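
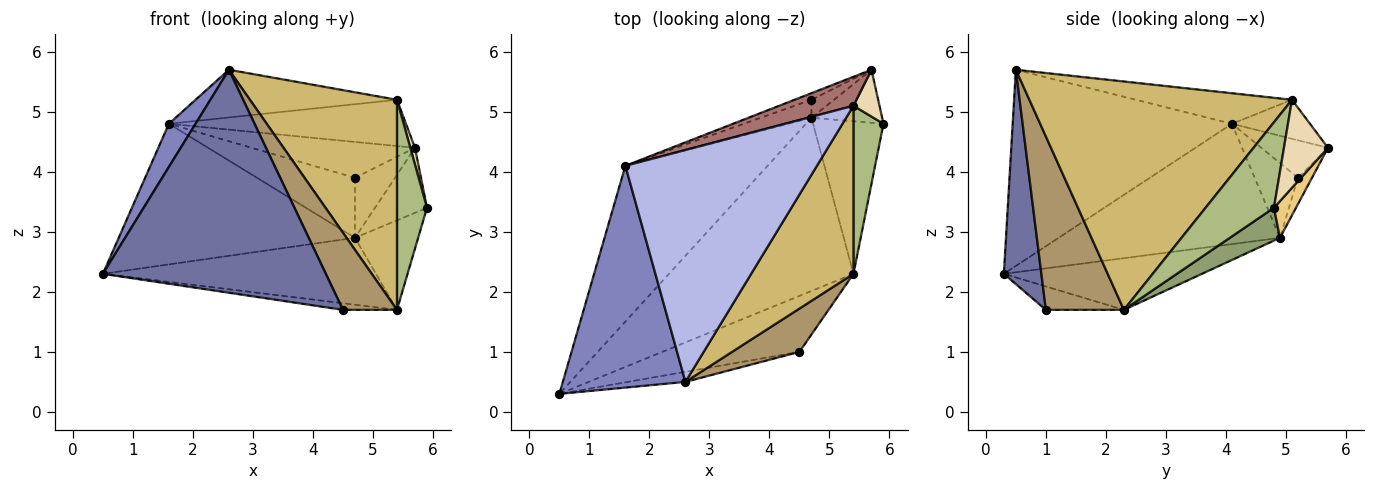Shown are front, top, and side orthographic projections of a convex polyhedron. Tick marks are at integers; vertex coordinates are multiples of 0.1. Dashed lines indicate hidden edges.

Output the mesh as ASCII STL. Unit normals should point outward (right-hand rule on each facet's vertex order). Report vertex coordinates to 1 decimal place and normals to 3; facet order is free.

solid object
 facet normal 0.166 -0.985 -0.044
  outer loop
   vertex 2.6 0.5 5.7
   vertex 0.5 0.3 2.3
   vertex 4.5 1.0 1.7
  endloop
 endfacet
 facet normal -0.844 -0.103 0.527
  outer loop
   vertex 1.6 4.1 4.8
   vertex 0.5 0.3 2.3
   vertex 2.6 0.5 5.7
  endloop
 endfacet
 facet normal -0.532 0.568 -0.629
  outer loop
   vertex 4.7 4.9 2.9
   vertex 0.5 0.3 2.3
   vertex 1.6 4.1 4.8
  endloop
 endfacet
 facet normal -0.154 0.199 0.968
  outer loop
   vertex 5.4 5.1 5.2
   vertex 1.6 4.1 4.8
   vertex 2.6 0.5 5.7
  endloop
 endfacet
 facet normal 0.373 0.470 -0.800
  outer loop
   vertex 5.4 2.3 1.7
   vertex 4.7 4.9 2.9
   vertex 5.9 4.8 3.4
  endloop
 endfacet
 facet normal 0.872 -0.382 0.306
  outer loop
   vertex 5.4 2.3 1.7
   vertex 5.9 4.8 3.4
   vertex 5.4 5.1 5.2
  endloop
 endfacet
 facet normal -0.167 0.116 -0.979
  outer loop
   vertex 5.4 2.3 1.7
   vertex 4.5 1.0 1.7
   vertex 0.5 0.3 2.3
  endloop
 endfacet
 facet normal -0.253 0.349 -0.903
  outer loop
   vertex 5.4 2.3 1.7
   vertex 0.5 0.3 2.3
   vertex 4.7 4.9 2.9
  endloop
 endfacet
 facet normal 0.783 -0.542 0.304
  outer loop
   vertex 5.4 2.3 1.7
   vertex 2.6 0.5 5.7
   vertex 4.5 1.0 1.7
  endloop
 endfacet
 facet normal 0.813 -0.455 0.364
  outer loop
   vertex 5.4 2.3 1.7
   vertex 5.4 5.1 5.2
   vertex 2.6 0.5 5.7
  endloop
 endfacet
 facet normal 0.312 0.736 -0.600
  outer loop
   vertex 5.7 5.7 4.4
   vertex 5.9 4.8 3.4
   vertex 4.7 4.9 2.9
  endloop
 endfacet
 facet normal 0.954 -0.101 0.282
  outer loop
   vertex 5.7 5.7 4.4
   vertex 5.4 5.1 5.2
   vertex 5.9 4.8 3.4
  endloop
 endfacet
 facet normal -0.269 0.816 0.511
  outer loop
   vertex 5.7 5.7 4.4
   vertex 1.6 4.1 4.8
   vertex 5.4 5.1 5.2
  endloop
 endfacet
 facet normal -0.390 0.882 -0.265
  outer loop
   vertex 4.7 5.2 3.9
   vertex 4.7 4.9 2.9
   vertex 1.6 4.1 4.8
  endloop
 endfacet
 facet normal -0.373 0.913 -0.168
  outer loop
   vertex 4.7 5.2 3.9
   vertex 1.6 4.1 4.8
   vertex 5.7 5.7 4.4
  endloop
 endfacet
 facet normal -0.318 0.908 -0.272
  outer loop
   vertex 4.7 5.2 3.9
   vertex 5.7 5.7 4.4
   vertex 4.7 4.9 2.9
  endloop
 endfacet
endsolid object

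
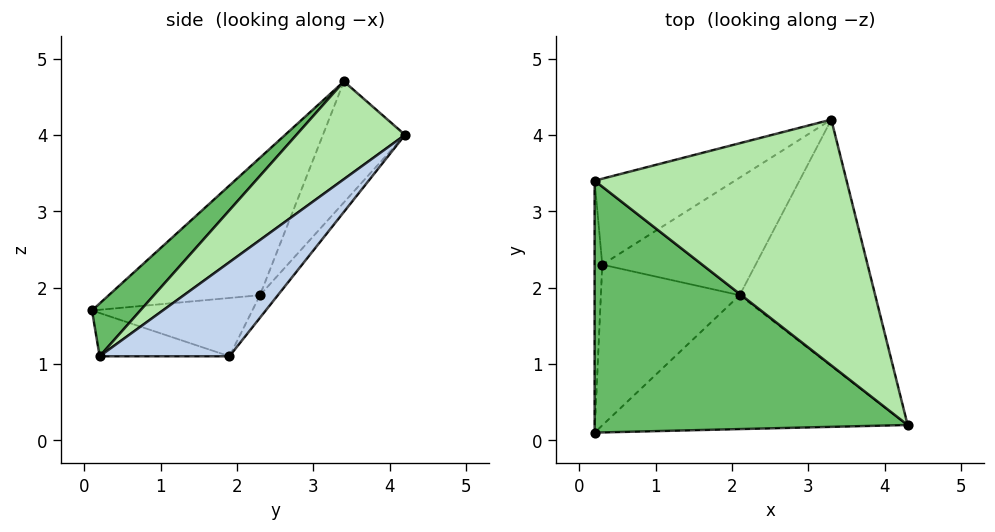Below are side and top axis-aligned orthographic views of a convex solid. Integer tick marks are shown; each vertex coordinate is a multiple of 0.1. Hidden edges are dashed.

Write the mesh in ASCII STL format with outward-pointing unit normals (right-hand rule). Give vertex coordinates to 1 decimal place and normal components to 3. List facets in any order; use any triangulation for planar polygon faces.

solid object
 facet normal -0.138 -0.179 -0.974
  outer loop
   vertex 2.1 1.9 1.1
   vertex 4.3 0.2 1.1
   vertex 0.2 0.1 1.7
  endloop
 endfacet
 facet normal 0.459 0.594 -0.661
  outer loop
   vertex 2.1 1.9 1.1
   vertex 3.3 4.2 4.0
   vertex 4.3 0.2 1.1
  endloop
 endfacet
 facet normal -0.385 0.101 -0.917
  outer loop
   vertex 0.3 2.3 1.9
   vertex 2.1 1.9 1.1
   vertex 0.2 0.1 1.7
  endloop
 endfacet
 facet normal -0.088 0.798 -0.596
  outer loop
   vertex 0.3 2.3 1.9
   vertex 3.3 4.2 4.0
   vertex 2.1 1.9 1.1
  endloop
 endfacet
 facet normal 0.124 -0.668 0.734
  outer loop
   vertex 0.2 3.4 4.7
   vertex 0.2 0.1 1.7
   vertex 4.3 0.2 1.1
  endloop
 endfacet
 facet normal 0.312 -0.505 0.805
  outer loop
   vertex 0.2 3.4 4.7
   vertex 4.3 0.2 1.1
   vertex 3.3 4.2 4.0
  endloop
 endfacet
 facet normal -0.997 0.050 -0.055
  outer loop
   vertex 0.2 3.4 4.7
   vertex 0.3 2.3 1.9
   vertex 0.2 0.1 1.7
  endloop
 endfacet
 facet normal -0.308 0.882 -0.357
  outer loop
   vertex 0.2 3.4 4.7
   vertex 3.3 4.2 4.0
   vertex 0.3 2.3 1.9
  endloop
 endfacet
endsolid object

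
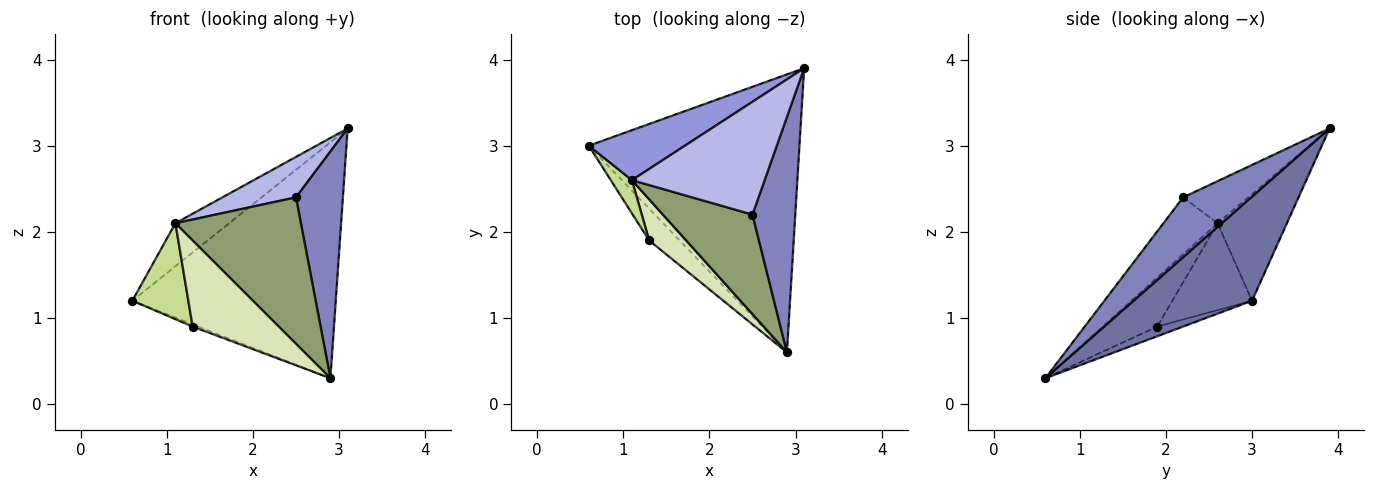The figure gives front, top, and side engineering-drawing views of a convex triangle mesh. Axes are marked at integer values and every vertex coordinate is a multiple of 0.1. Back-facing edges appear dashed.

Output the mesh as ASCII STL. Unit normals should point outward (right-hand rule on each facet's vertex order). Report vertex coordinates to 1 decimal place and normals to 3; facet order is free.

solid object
 facet normal 0.353 0.606 -0.713
  outer loop
   vertex 2.9 0.6 0.3
   vertex 0.6 3.0 1.2
   vertex 3.1 3.9 3.2
  endloop
 endfacet
 facet normal 0.709 -0.489 0.508
  outer loop
   vertex 2.5 2.2 2.4
   vertex 2.9 0.6 0.3
   vertex 3.1 3.9 3.2
  endloop
 endfacet
 facet normal -0.644 0.500 0.580
  outer loop
   vertex 1.1 2.6 2.1
   vertex 3.1 3.9 3.2
   vertex 0.6 3.0 1.2
  endloop
 endfacet
 facet normal -0.286 -0.324 0.902
  outer loop
   vertex 1.1 2.6 2.1
   vertex 2.5 2.2 2.4
   vertex 3.1 3.9 3.2
  endloop
 endfacet
 facet normal -0.336 -0.779 0.529
  outer loop
   vertex 1.1 2.6 2.1
   vertex 2.9 0.6 0.3
   vertex 2.5 2.2 2.4
  endloop
 endfacet
 facet normal -0.302 0.067 -0.951
  outer loop
   vertex 1.3 1.9 0.9
   vertex 0.6 3.0 1.2
   vertex 2.9 0.6 0.3
  endloop
 endfacet
 facet normal -0.802 -0.564 0.195
  outer loop
   vertex 1.3 1.9 0.9
   vertex 1.1 2.6 2.1
   vertex 0.6 3.0 1.2
  endloop
 endfacet
 facet normal -0.496 -0.783 0.374
  outer loop
   vertex 1.3 1.9 0.9
   vertex 2.9 0.6 0.3
   vertex 1.1 2.6 2.1
  endloop
 endfacet
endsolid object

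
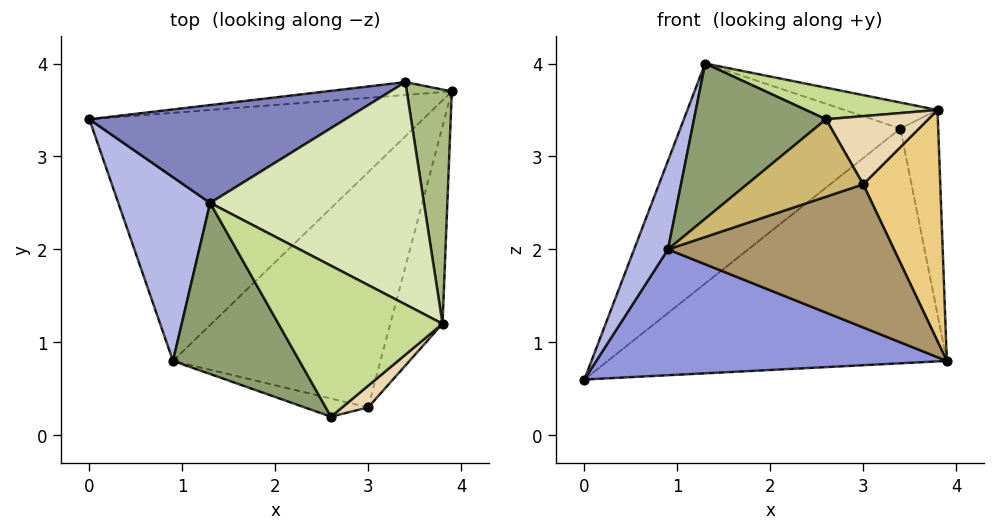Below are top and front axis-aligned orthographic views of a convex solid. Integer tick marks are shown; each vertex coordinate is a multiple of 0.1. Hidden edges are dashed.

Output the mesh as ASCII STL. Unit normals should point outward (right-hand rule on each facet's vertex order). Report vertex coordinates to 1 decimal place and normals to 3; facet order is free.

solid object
 facet normal -0.074 0.996 -0.055
  outer loop
   vertex 3.4 3.8 3.3
   vertex 3.9 3.7 0.8
   vertex 0.0 3.4 0.6
  endloop
 endfacet
 facet normal -0.395 0.839 0.373
  outer loop
   vertex 1.3 2.5 4.0
   vertex 3.4 3.8 3.3
   vertex 0.0 3.4 0.6
  endloop
 endfacet
 facet normal 0.080 -0.451 -0.889
  outer loop
   vertex 0.9 0.8 2.0
   vertex 0.0 3.4 0.6
   vertex 3.9 3.7 0.8
  endloop
 endfacet
 facet normal -0.936 -0.153 0.317
  outer loop
   vertex 0.9 0.8 2.0
   vertex 1.3 2.5 4.0
   vertex 0.0 3.4 0.6
  endloop
 endfacet
 facet normal -0.646 -0.513 0.565
  outer loop
   vertex 0.9 0.8 2.0
   vertex 2.6 0.2 3.4
   vertex 1.3 2.5 4.0
  endloop
 endfacet
 facet normal 0.969 0.163 0.187
  outer loop
   vertex 3.8 1.2 3.5
   vertex 3.9 3.7 0.8
   vertex 3.4 3.8 3.3
  endloop
 endfacet
 facet normal 0.089 -0.204 0.975
  outer loop
   vertex 3.8 1.2 3.5
   vertex 1.3 2.5 4.0
   vertex 2.6 0.2 3.4
  endloop
 endfacet
 facet normal 0.251 0.113 0.961
  outer loop
   vertex 3.8 1.2 3.5
   vertex 3.4 3.8 3.3
   vertex 1.3 2.5 4.0
  endloop
 endfacet
 facet normal 0.159 -0.513 -0.843
  outer loop
   vertex 3.0 0.3 2.7
   vertex 0.9 0.8 2.0
   vertex 3.9 3.7 0.8
  endloop
 endfacet
 facet normal -0.154 -0.962 -0.225
  outer loop
   vertex 3.0 0.3 2.7
   vertex 2.6 0.2 3.4
   vertex 0.9 0.8 2.0
  endloop
 endfacet
 facet normal 0.833 -0.421 -0.359
  outer loop
   vertex 3.0 0.3 2.7
   vertex 3.9 3.7 0.8
   vertex 3.8 1.2 3.5
  endloop
 endfacet
 facet normal 0.610 -0.755 0.240
  outer loop
   vertex 3.0 0.3 2.7
   vertex 3.8 1.2 3.5
   vertex 2.6 0.2 3.4
  endloop
 endfacet
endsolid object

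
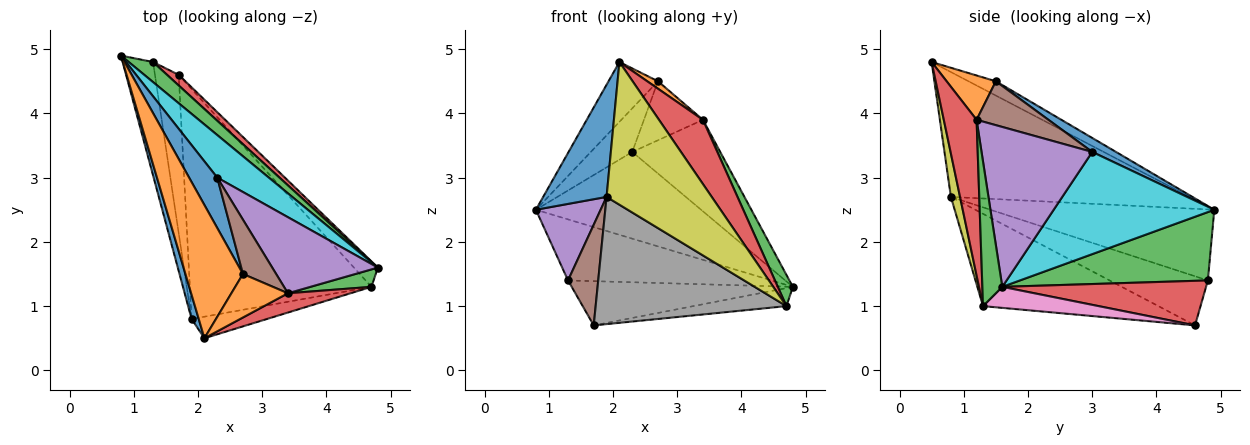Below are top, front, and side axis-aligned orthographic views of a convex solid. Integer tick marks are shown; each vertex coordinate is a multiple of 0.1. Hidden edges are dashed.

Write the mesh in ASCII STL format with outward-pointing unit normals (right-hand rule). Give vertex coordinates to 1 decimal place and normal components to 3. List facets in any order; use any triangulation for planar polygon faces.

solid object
 facet normal -0.965 -0.256 0.055
  outer loop
   vertex 1.9 0.8 2.7
   vertex 2.1 0.5 4.8
   vertex 0.8 4.9 2.5
  endloop
 endfacet
 facet normal -0.221 0.400 0.890
  outer loop
   vertex 2.7 1.5 4.5
   vertex 0.8 4.9 2.5
   vertex 2.1 0.5 4.8
  endloop
 endfacet
 facet normal 0.660 0.714 0.235
  outer loop
   vertex 1.3 4.8 1.4
   vertex 0.8 4.9 2.5
   vertex 4.8 1.6 1.3
  endloop
 endfacet
 facet normal 0.667 0.724 0.174
  outer loop
   vertex 1.3 4.8 1.4
   vertex 4.8 1.6 1.3
   vertex 1.7 4.6 0.7
  endloop
 endfacet
 facet normal -0.888 -0.257 -0.380
  outer loop
   vertex 1.3 4.8 1.4
   vertex 1.9 0.8 2.7
   vertex 0.8 4.9 2.5
  endloop
 endfacet
 facet normal -0.868 -0.267 -0.420
  outer loop
   vertex 1.3 4.8 1.4
   vertex 1.7 4.6 0.7
   vertex 1.9 0.8 2.7
  endloop
 endfacet
 facet normal 0.583 0.469 -0.664
  outer loop
   vertex 4.7 1.3 1.0
   vertex 1.7 4.6 0.7
   vertex 4.8 1.6 1.3
  endloop
 endfacet
 facet normal -0.406 -0.442 -0.800
  outer loop
   vertex 4.7 1.3 1.0
   vertex 1.9 0.8 2.7
   vertex 1.7 4.6 0.7
  endloop
 endfacet
 facet normal 0.086 -0.985 -0.149
  outer loop
   vertex 4.7 1.3 1.0
   vertex 2.1 0.5 4.8
   vertex 1.9 0.8 2.7
  endloop
 endfacet
 facet normal 0.658 0.676 0.332
  outer loop
   vertex 2.3 3.0 3.4
   vertex 4.8 1.6 1.3
   vertex 0.8 4.9 2.5
  endloop
 endfacet
 facet normal 0.352 0.613 0.708
  outer loop
   vertex 2.3 3.0 3.4
   vertex 0.8 4.9 2.5
   vertex 2.7 1.5 4.5
  endloop
 endfacet
 facet normal 0.612 -0.133 0.780
  outer loop
   vertex 3.4 1.2 3.9
   vertex 2.7 1.5 4.5
   vertex 2.1 0.5 4.8
  endloop
 endfacet
 facet normal 0.756 -0.571 0.319
  outer loop
   vertex 3.4 1.2 3.9
   vertex 4.7 1.3 1.0
   vertex 4.8 1.6 1.3
  endloop
 endfacet
 facet normal 0.581 -0.779 0.234
  outer loop
   vertex 3.4 1.2 3.9
   vertex 2.1 0.5 4.8
   vertex 4.7 1.3 1.0
  endloop
 endfacet
 facet normal 0.695 0.553 0.459
  outer loop
   vertex 3.4 1.2 3.9
   vertex 4.8 1.6 1.3
   vertex 2.3 3.0 3.4
  endloop
 endfacet
 facet normal 0.667 0.548 0.505
  outer loop
   vertex 3.4 1.2 3.9
   vertex 2.3 3.0 3.4
   vertex 2.7 1.5 4.5
  endloop
 endfacet
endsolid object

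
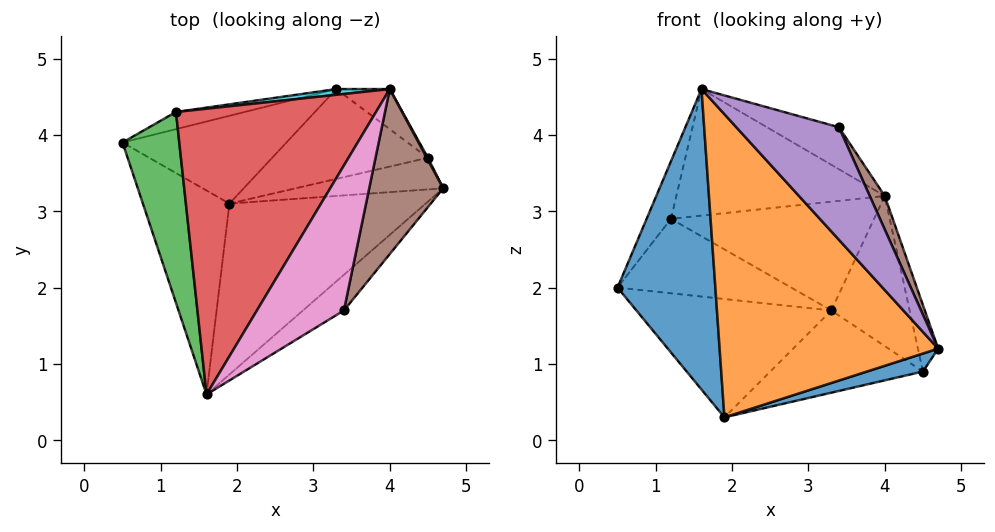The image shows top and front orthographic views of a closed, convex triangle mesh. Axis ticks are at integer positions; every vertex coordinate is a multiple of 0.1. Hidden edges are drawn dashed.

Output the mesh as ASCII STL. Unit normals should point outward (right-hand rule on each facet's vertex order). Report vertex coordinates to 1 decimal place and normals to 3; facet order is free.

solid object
 facet normal -0.756 -0.542 -0.368
  outer loop
   vertex 1.9 3.1 0.3
   vertex 1.6 0.6 4.6
   vertex 0.5 3.9 2.0
  endloop
 endfacet
 facet normal 0.215 -0.851 -0.480
  outer loop
   vertex 1.9 3.1 0.3
   vertex 4.7 3.3 1.2
   vertex 1.6 0.6 4.6
  endloop
 endfacet
 facet normal -0.813 0.168 0.558
  outer loop
   vertex 1.2 4.3 2.9
   vertex 0.5 3.9 2.0
   vertex 1.6 0.6 4.6
  endloop
 endfacet
 facet normal -0.140 0.401 0.905
  outer loop
   vertex 1.2 4.3 2.9
   vertex 1.6 0.6 4.6
   vertex 4.0 4.6 3.2
  endloop
 endfacet
 facet normal 0.446 -0.853 -0.271
  outer loop
   vertex 3.4 1.7 4.1
   vertex 1.6 0.6 4.6
   vertex 4.7 3.3 1.2
  endloop
 endfacet
 facet normal 0.925 -0.076 0.373
  outer loop
   vertex 3.4 1.7 4.1
   vertex 4.7 3.3 1.2
   vertex 4.0 4.6 3.2
  endloop
 endfacet
 facet normal 0.096 0.277 0.956
  outer loop
   vertex 3.4 1.7 4.1
   vertex 4.0 4.6 3.2
   vertex 1.6 0.6 4.6
  endloop
 endfacet
 facet normal -0.256 0.776 -0.576
  outer loop
   vertex 3.3 4.6 1.7
   vertex 1.9 3.1 0.3
   vertex 0.5 3.9 2.0
  endloop
 endfacet
 facet normal -0.259 0.941 -0.217
  outer loop
   vertex 3.3 4.6 1.7
   vertex 0.5 3.9 2.0
   vertex 1.2 4.3 2.9
  endloop
 endfacet
 facet normal -0.112 0.992 0.052
  outer loop
   vertex 3.3 4.6 1.7
   vertex 1.2 4.3 2.9
   vertex 4.0 4.6 3.2
  endloop
 endfacet
 facet normal 0.300 -0.472 -0.829
  outer loop
   vertex 4.5 3.7 0.9
   vertex 4.7 3.3 1.2
   vertex 1.9 3.1 0.3
  endloop
 endfacet
 facet normal 0.014 0.675 -0.738
  outer loop
   vertex 4.5 3.7 0.9
   vertex 1.9 3.1 0.3
   vertex 3.3 4.6 1.7
  endloop
 endfacet
 facet normal 0.890 0.456 0.015
  outer loop
   vertex 4.5 3.7 0.9
   vertex 4.0 4.6 3.2
   vertex 4.7 3.3 1.2
  endloop
 endfacet
 facet normal 0.484 0.846 -0.226
  outer loop
   vertex 4.5 3.7 0.9
   vertex 3.3 4.6 1.7
   vertex 4.0 4.6 3.2
  endloop
 endfacet
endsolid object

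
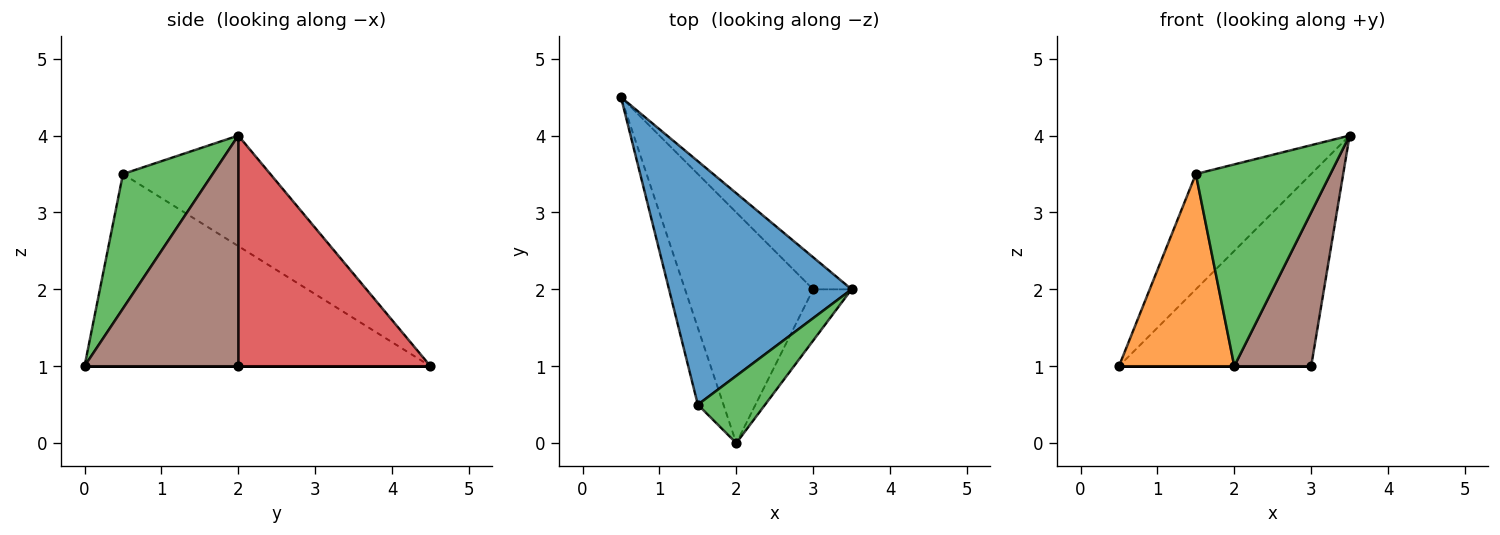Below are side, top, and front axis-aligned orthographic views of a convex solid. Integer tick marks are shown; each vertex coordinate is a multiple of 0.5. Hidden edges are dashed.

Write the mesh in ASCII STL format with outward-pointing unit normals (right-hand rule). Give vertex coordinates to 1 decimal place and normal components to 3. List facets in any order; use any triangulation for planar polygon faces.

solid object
 facet normal -0.480 0.376 0.793
  outer loop
   vertex 1.5 0.5 3.5
   vertex 3.5 2.0 4.0
   vertex 0.5 4.5 1.0
  endloop
 endfacet
 facet normal -0.941 -0.314 -0.125
  outer loop
   vertex 1.5 0.5 3.5
   vertex 0.5 4.5 1.0
   vertex 2.0 0.0 1.0
  endloop
 endfacet
 facet normal 0.535 -0.802 0.267
  outer loop
   vertex 1.5 0.5 3.5
   vertex 2.0 0.0 1.0
   vertex 3.5 2.0 4.0
  endloop
 endfacet
 facet normal 0.702 0.702 -0.117
  outer loop
   vertex 3.0 2.0 1.0
   vertex 0.5 4.5 1.0
   vertex 3.5 2.0 4.0
  endloop
 endfacet
 facet normal 0.000 0.000 -1.000
  outer loop
   vertex 3.0 2.0 1.0
   vertex 2.0 0.0 1.0
   vertex 0.5 4.5 1.0
  endloop
 endfacet
 facet normal 0.885 -0.442 -0.147
  outer loop
   vertex 3.0 2.0 1.0
   vertex 3.5 2.0 4.0
   vertex 2.0 0.0 1.0
  endloop
 endfacet
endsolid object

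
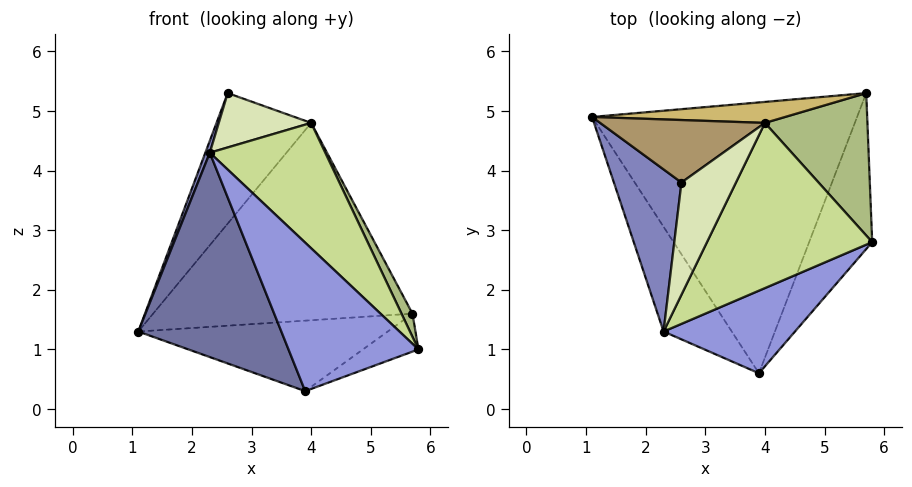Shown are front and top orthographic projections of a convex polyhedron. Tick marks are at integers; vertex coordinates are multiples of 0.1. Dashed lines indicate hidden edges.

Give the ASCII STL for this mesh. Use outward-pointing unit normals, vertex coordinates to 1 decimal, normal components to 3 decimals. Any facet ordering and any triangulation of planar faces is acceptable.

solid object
 facet normal -0.837 -0.487 -0.250
  outer loop
   vertex 2.3 1.3 4.3
   vertex 1.1 4.9 1.3
   vertex 3.9 0.6 0.3
  endloop
 endfacet
 facet normal -0.938 -0.025 0.345
  outer loop
   vertex 2.3 1.3 4.3
   vertex 2.6 3.8 5.3
   vertex 1.1 4.9 1.3
  endloop
 endfacet
 facet normal 0.640 -0.672 0.374
  outer loop
   vertex 2.3 1.3 4.3
   vertex 3.9 0.6 0.3
   vertex 5.8 2.8 1.0
  endloop
 endfacet
 facet normal 0.041 0.252 -0.967
  outer loop
   vertex 5.7 5.3 1.6
   vertex 3.9 0.6 0.3
   vertex 1.1 4.9 1.3
  endloop
 endfacet
 facet normal 0.084 0.236 -0.968
  outer loop
   vertex 5.7 5.3 1.6
   vertex 5.8 2.8 1.0
   vertex 3.9 0.6 0.3
  endloop
 endfacet
 facet normal 0.885 -0.075 0.459
  outer loop
   vertex 4.0 4.8 4.8
   vertex 5.8 2.8 1.0
   vertex 5.7 5.3 1.6
  endloop
 endfacet
 facet normal 0.711 -0.425 0.560
  outer loop
   vertex 4.0 4.8 4.8
   vertex 2.3 1.3 4.3
   vertex 5.8 2.8 1.0
  endloop
 endfacet
 facet normal 0.535 -0.368 0.761
  outer loop
   vertex 4.0 4.8 4.8
   vertex 2.6 3.8 5.3
   vertex 2.3 1.3 4.3
  endloop
 endfacet
 facet normal -0.440 0.810 0.388
  outer loop
   vertex 4.0 4.8 4.8
   vertex 1.1 4.9 1.3
   vertex 2.6 3.8 5.3
  endloop
 endfacet
 facet normal -0.093 0.990 0.105
  outer loop
   vertex 4.0 4.8 4.8
   vertex 5.7 5.3 1.6
   vertex 1.1 4.9 1.3
  endloop
 endfacet
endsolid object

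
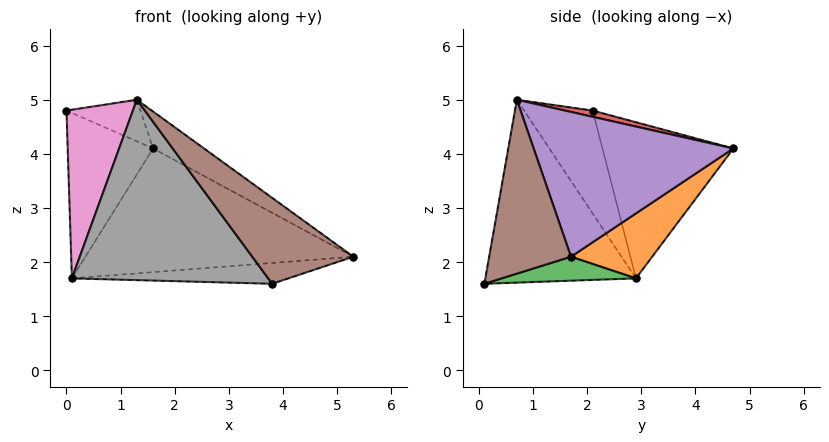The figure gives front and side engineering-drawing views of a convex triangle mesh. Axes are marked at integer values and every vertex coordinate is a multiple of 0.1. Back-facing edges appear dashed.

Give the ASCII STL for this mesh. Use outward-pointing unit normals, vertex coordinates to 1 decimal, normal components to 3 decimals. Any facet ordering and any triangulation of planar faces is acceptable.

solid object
 facet normal -0.832 0.543 0.113
  outer loop
   vertex 0.1 2.9 1.7
   vertex 0.0 2.1 4.8
   vertex 1.6 4.7 4.1
  endloop
 endfacet
 facet normal 0.216 0.712 -0.669
  outer loop
   vertex 0.1 2.9 1.7
   vertex 1.6 4.7 4.1
   vertex 5.3 1.7 2.1
  endloop
 endfacet
 facet normal 0.119 0.192 -0.974
  outer loop
   vertex 0.1 2.9 1.7
   vertex 5.3 1.7 2.1
   vertex 3.8 0.1 1.6
  endloop
 endfacet
 facet normal 0.080 0.213 0.974
  outer loop
   vertex 1.3 0.7 5.0
   vertex 1.6 4.7 4.1
   vertex 0.0 2.1 4.8
  endloop
 endfacet
 facet normal 0.557 0.142 0.818
  outer loop
   vertex 1.3 0.7 5.0
   vertex 5.3 1.7 2.1
   vertex 1.6 4.7 4.1
  endloop
 endfacet
 facet normal 0.540 -0.667 0.514
  outer loop
   vertex 1.3 0.7 5.0
   vertex 3.8 0.1 1.6
   vertex 5.3 1.7 2.1
  endloop
 endfacet
 facet normal -0.704 -0.682 -0.199
  outer loop
   vertex 1.3 0.7 5.0
   vertex 0.0 2.1 4.8
   vertex 0.1 2.9 1.7
  endloop
 endfacet
 facet normal -0.582 -0.758 -0.294
  outer loop
   vertex 1.3 0.7 5.0
   vertex 0.1 2.9 1.7
   vertex 3.8 0.1 1.6
  endloop
 endfacet
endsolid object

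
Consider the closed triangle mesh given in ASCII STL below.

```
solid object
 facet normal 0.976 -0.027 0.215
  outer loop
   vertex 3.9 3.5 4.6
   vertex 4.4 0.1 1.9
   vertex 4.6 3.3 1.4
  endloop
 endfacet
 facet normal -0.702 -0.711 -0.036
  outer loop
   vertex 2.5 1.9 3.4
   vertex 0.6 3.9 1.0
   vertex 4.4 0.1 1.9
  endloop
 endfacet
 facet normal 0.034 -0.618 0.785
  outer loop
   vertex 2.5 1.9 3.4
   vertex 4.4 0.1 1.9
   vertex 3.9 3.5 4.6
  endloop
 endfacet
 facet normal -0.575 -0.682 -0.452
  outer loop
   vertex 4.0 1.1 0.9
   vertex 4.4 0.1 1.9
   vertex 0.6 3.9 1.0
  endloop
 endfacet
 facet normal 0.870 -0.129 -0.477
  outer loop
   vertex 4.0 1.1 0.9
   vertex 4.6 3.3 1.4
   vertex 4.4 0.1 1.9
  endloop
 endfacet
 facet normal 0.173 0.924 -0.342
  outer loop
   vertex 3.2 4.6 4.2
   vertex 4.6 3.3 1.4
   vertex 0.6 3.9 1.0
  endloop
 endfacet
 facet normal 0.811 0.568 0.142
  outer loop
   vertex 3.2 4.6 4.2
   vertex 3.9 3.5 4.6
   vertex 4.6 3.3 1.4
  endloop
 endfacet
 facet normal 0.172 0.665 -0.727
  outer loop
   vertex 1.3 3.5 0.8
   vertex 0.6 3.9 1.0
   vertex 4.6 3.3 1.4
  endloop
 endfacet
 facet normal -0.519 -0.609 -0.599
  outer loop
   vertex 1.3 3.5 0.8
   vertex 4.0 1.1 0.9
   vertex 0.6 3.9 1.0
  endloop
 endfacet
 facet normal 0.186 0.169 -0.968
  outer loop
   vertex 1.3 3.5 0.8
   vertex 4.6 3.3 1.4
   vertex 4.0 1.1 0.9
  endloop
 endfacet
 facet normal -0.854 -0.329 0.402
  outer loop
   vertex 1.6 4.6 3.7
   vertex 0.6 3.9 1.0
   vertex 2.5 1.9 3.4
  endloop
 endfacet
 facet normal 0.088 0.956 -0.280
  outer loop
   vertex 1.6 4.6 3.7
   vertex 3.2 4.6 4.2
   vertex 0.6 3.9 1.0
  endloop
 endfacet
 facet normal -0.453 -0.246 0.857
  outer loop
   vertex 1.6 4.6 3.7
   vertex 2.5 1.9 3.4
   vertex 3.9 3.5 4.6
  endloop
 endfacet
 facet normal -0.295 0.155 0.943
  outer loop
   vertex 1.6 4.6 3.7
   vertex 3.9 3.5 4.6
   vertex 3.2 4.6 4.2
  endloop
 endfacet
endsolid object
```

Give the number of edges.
21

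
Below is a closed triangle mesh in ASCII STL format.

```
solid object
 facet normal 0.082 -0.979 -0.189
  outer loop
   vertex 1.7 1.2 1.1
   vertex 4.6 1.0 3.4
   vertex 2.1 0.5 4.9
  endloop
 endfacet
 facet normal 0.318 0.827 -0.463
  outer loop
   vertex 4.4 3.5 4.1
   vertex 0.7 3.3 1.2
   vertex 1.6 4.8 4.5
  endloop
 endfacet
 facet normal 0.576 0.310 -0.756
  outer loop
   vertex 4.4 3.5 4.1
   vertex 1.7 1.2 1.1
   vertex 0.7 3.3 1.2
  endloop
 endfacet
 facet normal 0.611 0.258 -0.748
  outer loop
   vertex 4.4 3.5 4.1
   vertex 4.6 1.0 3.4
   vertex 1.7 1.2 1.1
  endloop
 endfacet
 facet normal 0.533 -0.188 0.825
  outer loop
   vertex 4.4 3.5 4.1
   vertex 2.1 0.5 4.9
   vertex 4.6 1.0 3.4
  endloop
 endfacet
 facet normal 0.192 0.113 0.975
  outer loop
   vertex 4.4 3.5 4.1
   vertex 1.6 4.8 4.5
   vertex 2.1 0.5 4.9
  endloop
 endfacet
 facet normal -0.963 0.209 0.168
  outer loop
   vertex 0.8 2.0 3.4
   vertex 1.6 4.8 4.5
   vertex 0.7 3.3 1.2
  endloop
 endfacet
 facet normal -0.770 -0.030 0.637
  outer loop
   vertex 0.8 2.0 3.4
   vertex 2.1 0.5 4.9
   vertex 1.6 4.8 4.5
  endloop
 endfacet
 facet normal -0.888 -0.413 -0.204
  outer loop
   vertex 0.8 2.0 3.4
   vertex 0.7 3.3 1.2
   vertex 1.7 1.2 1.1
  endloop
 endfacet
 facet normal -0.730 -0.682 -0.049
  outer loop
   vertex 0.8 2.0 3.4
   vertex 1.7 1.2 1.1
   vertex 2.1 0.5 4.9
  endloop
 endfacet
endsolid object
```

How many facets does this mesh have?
10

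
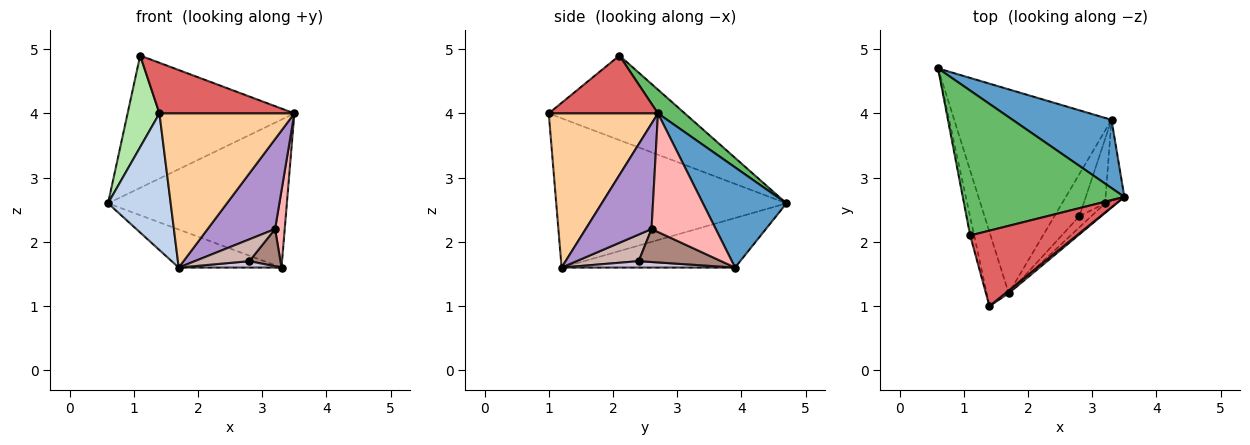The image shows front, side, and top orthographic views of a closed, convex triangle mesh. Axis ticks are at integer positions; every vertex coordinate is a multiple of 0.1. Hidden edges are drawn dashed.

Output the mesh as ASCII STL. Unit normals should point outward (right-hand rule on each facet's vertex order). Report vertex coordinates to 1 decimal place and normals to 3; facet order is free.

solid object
 facet normal 0.390 0.836 0.385
  outer loop
   vertex 3.3 3.9 1.6
   vertex 0.6 4.7 2.6
   vertex 3.5 2.7 4.0
  endloop
 endfacet
 facet normal -0.955 -0.260 -0.141
  outer loop
   vertex 1.7 1.2 1.6
   vertex 1.4 1.0 4.0
   vertex 0.6 4.7 2.6
  endloop
 endfacet
 facet normal -0.296 0.175 -0.939
  outer loop
   vertex 1.7 1.2 1.6
   vertex 0.6 4.7 2.6
   vertex 3.3 3.9 1.6
  endloop
 endfacet
 facet normal 0.629 -0.777 0.014
  outer loop
   vertex 1.7 1.2 1.6
   vertex 3.5 2.7 4.0
   vertex 1.4 1.0 4.0
  endloop
 endfacet
 facet normal 0.108 0.670 0.734
  outer loop
   vertex 1.1 2.1 4.9
   vertex 3.5 2.7 4.0
   vertex 0.6 4.7 2.6
  endloop
 endfacet
 facet normal -0.973 -0.228 -0.046
  outer loop
   vertex 1.1 2.1 4.9
   vertex 0.6 4.7 2.6
   vertex 1.4 1.0 4.0
  endloop
 endfacet
 facet normal 0.411 -0.508 0.757
  outer loop
   vertex 1.1 2.1 4.9
   vertex 1.4 1.0 4.0
   vertex 3.5 2.7 4.0
  endloop
 endfacet
 facet normal 0.977 -0.147 -0.155
  outer loop
   vertex 3.2 2.6 2.2
   vertex 3.3 3.9 1.6
   vertex 3.5 2.7 4.0
  endloop
 endfacet
 facet normal 0.696 -0.713 -0.076
  outer loop
   vertex 3.2 2.6 2.2
   vertex 3.5 2.7 4.0
   vertex 1.7 1.2 1.6
  endloop
 endfacet
 facet normal 0.246 -0.146 -0.958
  outer loop
   vertex 2.8 2.4 1.7
   vertex 1.7 1.2 1.6
   vertex 3.3 3.9 1.6
  endloop
 endfacet
 facet normal 0.800 -0.301 -0.519
  outer loop
   vertex 2.8 2.4 1.7
   vertex 3.3 3.9 1.6
   vertex 3.2 2.6 2.2
  endloop
 endfacet
 facet normal 0.712 -0.626 -0.319
  outer loop
   vertex 2.8 2.4 1.7
   vertex 3.2 2.6 2.2
   vertex 1.7 1.2 1.6
  endloop
 endfacet
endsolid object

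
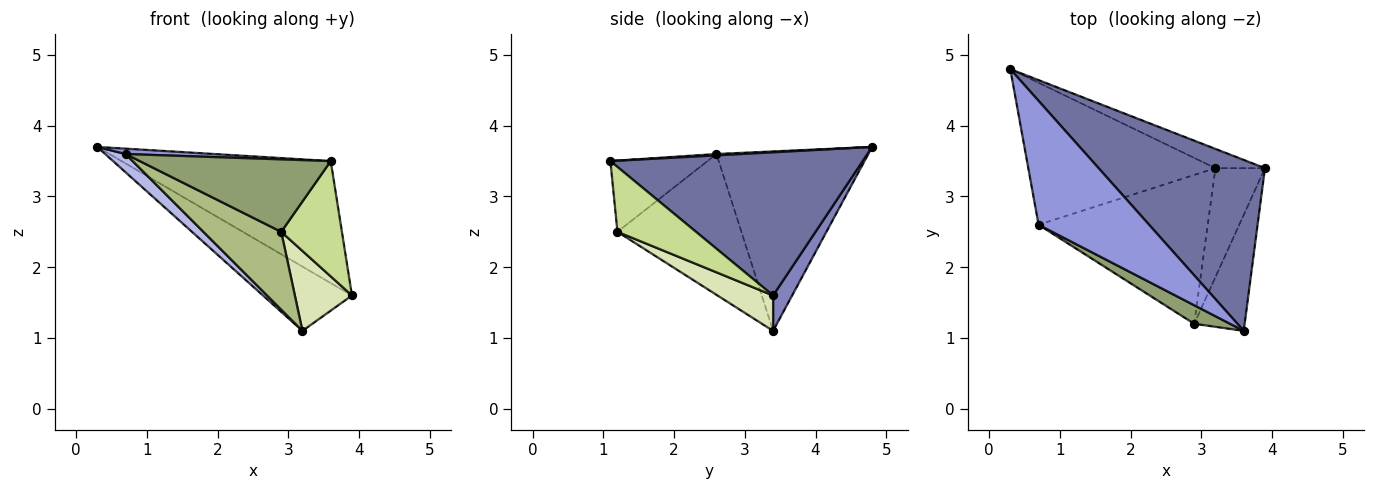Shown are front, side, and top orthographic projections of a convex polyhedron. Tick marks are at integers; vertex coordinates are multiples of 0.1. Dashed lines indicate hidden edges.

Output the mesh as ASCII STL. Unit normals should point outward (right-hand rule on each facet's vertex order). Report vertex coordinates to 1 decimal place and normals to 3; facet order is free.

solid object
 facet normal 0.574 0.476 0.667
  outer loop
   vertex 3.6 1.1 3.5
   vertex 3.9 3.4 1.6
   vertex 0.3 4.8 3.7
  endloop
 endfacet
 facet normal 0.201 0.938 -0.281
  outer loop
   vertex 3.2 3.4 1.1
   vertex 0.3 4.8 3.7
   vertex 3.9 3.4 1.6
  endloop
 endfacet
 facet normal 0.012 -0.043 0.999
  outer loop
   vertex 0.7 2.6 3.6
   vertex 3.6 1.1 3.5
   vertex 0.3 4.8 3.7
  endloop
 endfacet
 facet normal -0.689 -0.093 -0.719
  outer loop
   vertex 0.7 2.6 3.6
   vertex 0.3 4.8 3.7
   vertex 3.2 3.4 1.1
  endloop
 endfacet
 facet normal -0.442 -0.869 0.222
  outer loop
   vertex 2.9 1.2 2.5
   vertex 3.6 1.1 3.5
   vertex 0.7 2.6 3.6
  endloop
 endfacet
 facet normal -0.594 -0.373 -0.713
  outer loop
   vertex 2.9 1.2 2.5
   vertex 0.7 2.6 3.6
   vertex 3.2 3.4 1.1
  endloop
 endfacet
 facet normal 0.674 -0.521 -0.524
  outer loop
   vertex 2.9 1.2 2.5
   vertex 3.9 3.4 1.6
   vertex 3.6 1.1 3.5
  endloop
 endfacet
 facet normal 0.499 -0.513 -0.699
  outer loop
   vertex 2.9 1.2 2.5
   vertex 3.2 3.4 1.1
   vertex 3.9 3.4 1.6
  endloop
 endfacet
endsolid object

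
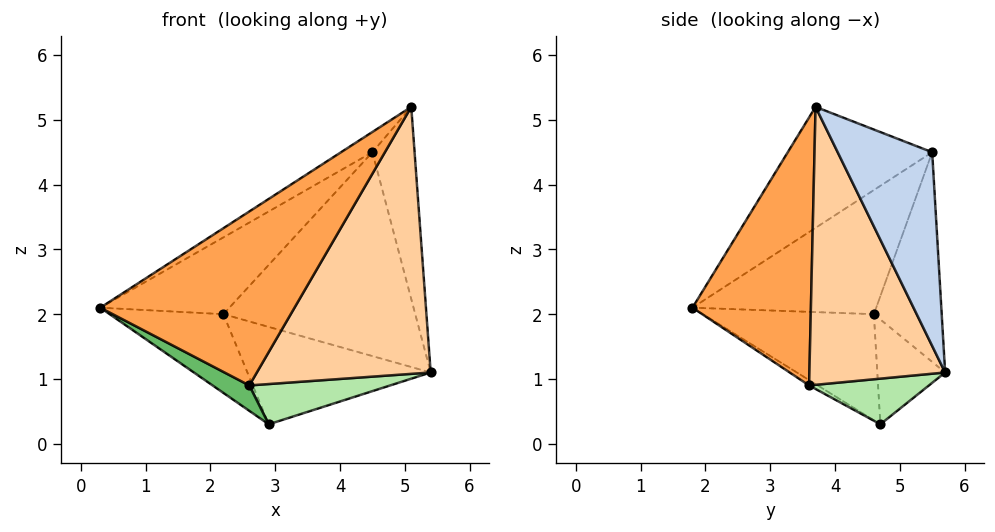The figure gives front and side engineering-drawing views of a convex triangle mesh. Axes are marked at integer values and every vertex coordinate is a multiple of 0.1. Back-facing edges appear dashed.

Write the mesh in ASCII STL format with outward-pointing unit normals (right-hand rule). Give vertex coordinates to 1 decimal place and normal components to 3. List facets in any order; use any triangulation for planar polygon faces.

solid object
 facet normal -0.573 0.124 0.810
  outer loop
   vertex 4.5 5.5 4.5
   vertex 0.3 1.8 2.1
   vertex 5.1 3.7 5.2
  endloop
 endfacet
 facet normal 0.883 0.394 0.257
  outer loop
   vertex 4.5 5.5 4.5
   vertex 5.1 3.7 5.2
   vertex 5.4 5.7 1.1
  endloop
 endfacet
 facet normal 0.501 -0.822 -0.272
  outer loop
   vertex 2.6 3.6 0.9
   vertex 5.1 3.7 5.2
   vertex 0.3 1.8 2.1
  endloop
 endfacet
 facet normal 0.583 -0.746 -0.321
  outer loop
   vertex 2.6 3.6 0.9
   vertex 5.4 5.7 1.1
   vertex 5.1 3.7 5.2
  endloop
 endfacet
 facet normal -0.107 -0.454 -0.885
  outer loop
   vertex 2.6 3.6 0.9
   vertex 0.3 1.8 2.1
   vertex 2.9 4.7 0.3
  endloop
 endfacet
 facet normal 0.442 -0.519 -0.731
  outer loop
   vertex 2.6 3.6 0.9
   vertex 2.9 4.7 0.3
   vertex 5.4 5.7 1.1
  endloop
 endfacet
 facet normal -0.795 0.529 -0.296
  outer loop
   vertex 2.2 4.6 2.0
   vertex 2.9 4.7 0.3
   vertex 0.3 1.8 2.1
  endloop
 endfacet
 facet normal -0.718 0.504 0.479
  outer loop
   vertex 2.2 4.6 2.0
   vertex 0.3 1.8 2.1
   vertex 4.5 5.5 4.5
  endloop
 endfacet
 facet normal -0.346 0.934 -0.087
  outer loop
   vertex 2.2 4.6 2.0
   vertex 5.4 5.7 1.1
   vertex 2.9 4.7 0.3
  endloop
 endfacet
 facet normal -0.333 0.942 -0.033
  outer loop
   vertex 2.2 4.6 2.0
   vertex 4.5 5.5 4.5
   vertex 5.4 5.7 1.1
  endloop
 endfacet
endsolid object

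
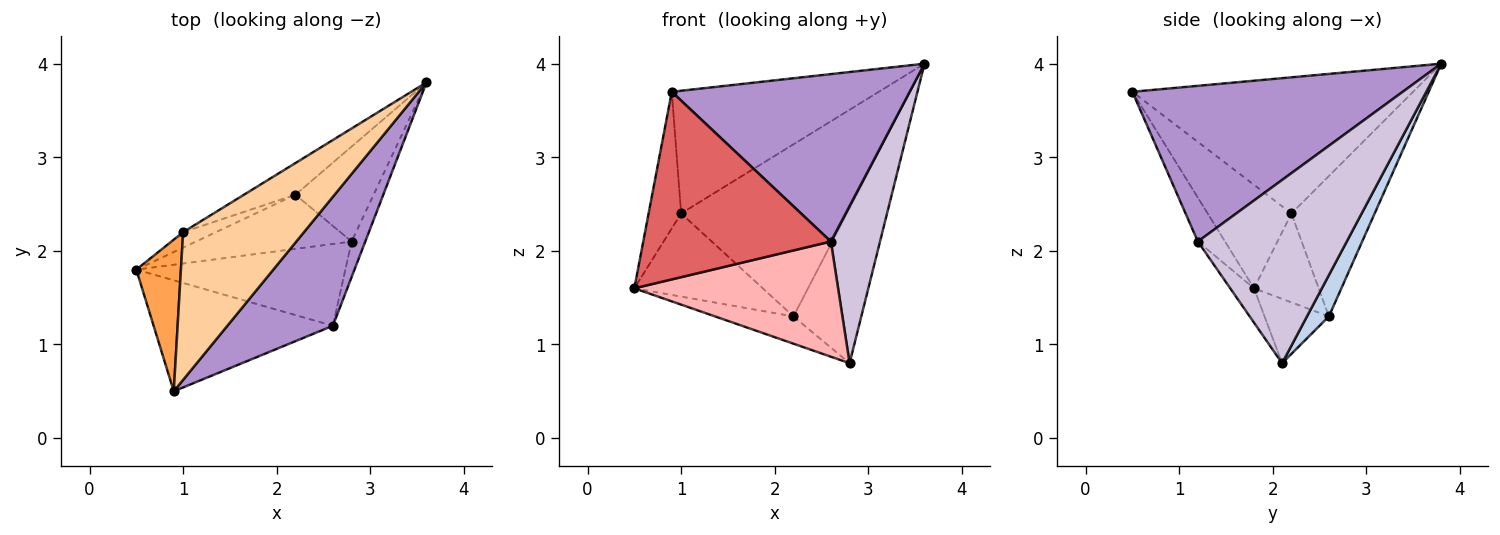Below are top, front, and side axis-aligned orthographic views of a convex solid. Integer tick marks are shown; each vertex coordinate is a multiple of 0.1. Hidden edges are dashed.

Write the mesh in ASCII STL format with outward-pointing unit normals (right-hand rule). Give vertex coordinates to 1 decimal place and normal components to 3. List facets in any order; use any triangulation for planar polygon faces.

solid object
 facet normal -0.346 0.422 -0.838
  outer loop
   vertex 2.2 2.6 1.3
   vertex 2.8 2.1 0.8
   vertex 0.5 1.8 1.6
  endloop
 endfacet
 facet normal 0.266 0.822 -0.503
  outer loop
   vertex 2.2 2.6 1.3
   vertex 3.6 3.8 4.0
   vertex 2.8 2.1 0.8
  endloop
 endfacet
 facet normal -0.865 0.336 0.373
  outer loop
   vertex 1.0 2.2 2.4
   vertex 0.5 1.8 1.6
   vertex 0.9 0.5 3.7
  endloop
 endfacet
 facet normal -0.655 0.483 0.581
  outer loop
   vertex 1.0 2.2 2.4
   vertex 0.9 0.5 3.7
   vertex 3.6 3.8 4.0
  endloop
 endfacet
 facet normal -0.444 0.881 -0.163
  outer loop
   vertex 1.0 2.2 2.4
   vertex 2.2 2.6 1.3
   vertex 0.5 1.8 1.6
  endloop
 endfacet
 facet normal -0.443 0.882 -0.162
  outer loop
   vertex 1.0 2.2 2.4
   vertex 3.6 3.8 4.0
   vertex 2.2 2.6 1.3
  endloop
 endfacet
 facet normal -0.124 -0.854 -0.505
  outer loop
   vertex 2.6 1.2 2.1
   vertex 0.9 0.5 3.7
   vertex 0.5 1.8 1.6
  endloop
 endfacet
 facet normal -0.095 -0.812 -0.576
  outer loop
   vertex 2.6 1.2 2.1
   vertex 0.5 1.8 1.6
   vertex 2.8 2.1 0.8
  endloop
 endfacet
 facet normal 0.669 -0.589 0.453
  outer loop
   vertex 2.6 1.2 2.1
   vertex 3.6 3.8 4.0
   vertex 0.9 0.5 3.7
  endloop
 endfacet
 facet normal 0.947 -0.313 -0.071
  outer loop
   vertex 2.6 1.2 2.1
   vertex 2.8 2.1 0.8
   vertex 3.6 3.8 4.0
  endloop
 endfacet
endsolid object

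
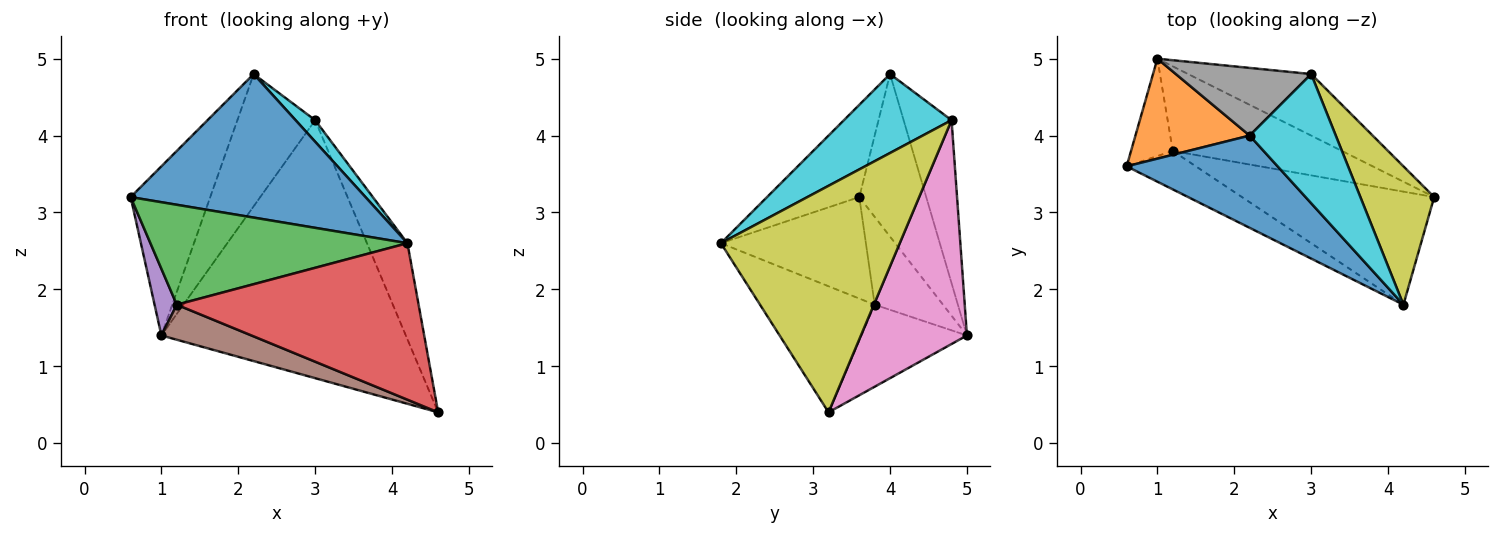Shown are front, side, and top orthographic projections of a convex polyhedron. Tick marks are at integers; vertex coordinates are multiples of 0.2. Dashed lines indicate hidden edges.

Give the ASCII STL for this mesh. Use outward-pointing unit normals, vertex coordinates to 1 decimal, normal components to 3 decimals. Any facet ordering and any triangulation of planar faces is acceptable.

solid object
 facet normal -0.314 -0.799 0.513
  outer loop
   vertex 2.2 4.0 4.8
   vertex 0.6 3.6 3.2
   vertex 4.2 1.8 2.6
  endloop
 endfacet
 facet normal -0.586 0.697 0.412
  outer loop
   vertex 1.0 5.0 1.4
   vertex 0.6 3.6 3.2
   vertex 2.2 4.0 4.8
  endloop
 endfacet
 facet normal -0.466 -0.826 -0.318
  outer loop
   vertex 1.2 3.8 1.8
   vertex 4.2 1.8 2.6
   vertex 0.6 3.6 3.2
  endloop
 endfacet
 facet normal -0.359 -0.757 -0.547
  outer loop
   vertex 1.2 3.8 1.8
   vertex 4.6 3.2 0.4
   vertex 4.2 1.8 2.6
  endloop
 endfacet
 facet normal -0.867 -0.282 -0.412
  outer loop
   vertex 1.2 3.8 1.8
   vertex 0.6 3.6 3.2
   vertex 1.0 5.0 1.4
  endloop
 endfacet
 facet normal -0.409 -0.349 -0.843
  outer loop
   vertex 1.2 3.8 1.8
   vertex 1.0 5.0 1.4
   vertex 4.6 3.2 0.4
  endloop
 endfacet
 facet normal 0.389 0.896 -0.214
  outer loop
   vertex 3.0 4.8 4.2
   vertex 4.6 3.2 0.4
   vertex 1.0 5.0 1.4
  endloop
 endfacet
 facet normal -0.481 0.780 0.399
  outer loop
   vertex 3.0 4.8 4.2
   vertex 1.0 5.0 1.4
   vertex 2.2 4.0 4.8
  endloop
 endfacet
 facet normal 0.930 0.210 0.303
  outer loop
   vertex 3.0 4.8 4.2
   vertex 4.2 1.8 2.6
   vertex 4.6 3.2 0.4
  endloop
 endfacet
 facet normal 0.671 -0.122 0.732
  outer loop
   vertex 3.0 4.8 4.2
   vertex 2.2 4.0 4.8
   vertex 4.2 1.8 2.6
  endloop
 endfacet
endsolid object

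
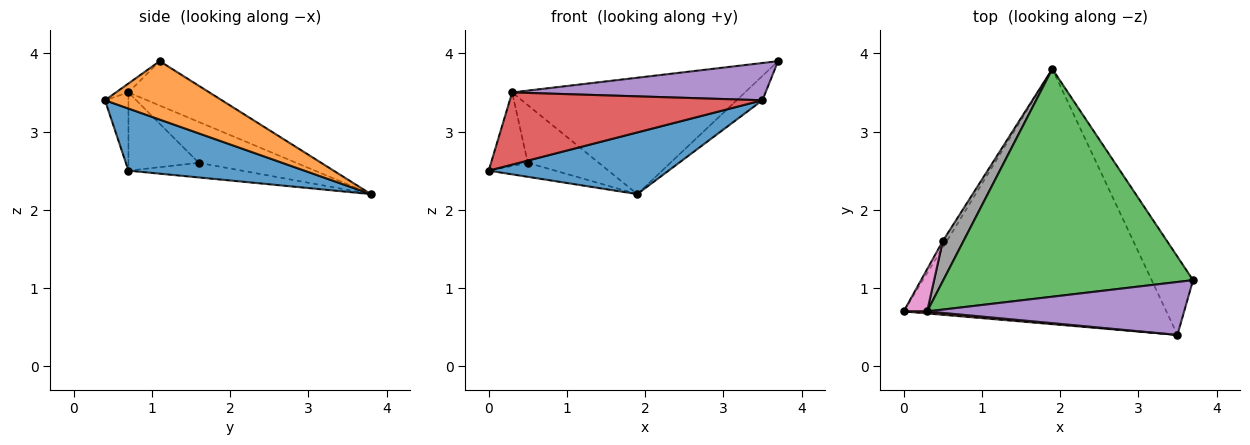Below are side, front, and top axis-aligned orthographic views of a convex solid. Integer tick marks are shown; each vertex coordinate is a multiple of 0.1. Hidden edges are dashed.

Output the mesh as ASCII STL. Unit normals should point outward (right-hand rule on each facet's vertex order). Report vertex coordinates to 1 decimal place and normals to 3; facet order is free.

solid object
 facet normal 0.224 -0.229 -0.947
  outer loop
   vertex 3.5 0.4 3.4
   vertex 0.0 0.7 2.5
   vertex 1.9 3.8 2.2
  endloop
 endfacet
 facet normal 0.803 0.177 -0.569
  outer loop
   vertex 3.5 0.4 3.4
   vertex 1.9 3.8 2.2
   vertex 3.7 1.1 3.9
  endloop
 endfacet
 facet normal -0.156 0.450 0.879
  outer loop
   vertex 0.3 0.7 3.5
   vertex 3.7 1.1 3.9
   vertex 1.9 3.8 2.2
  endloop
 endfacet
 facet normal -0.092 -0.995 0.028
  outer loop
   vertex 0.3 0.7 3.5
   vertex 0.0 0.7 2.5
   vertex 3.5 0.4 3.4
  endloop
 endfacet
 facet normal -0.028 -0.576 0.817
  outer loop
   vertex 0.3 0.7 3.5
   vertex 3.5 0.4 3.4
   vertex 3.7 1.1 3.9
  endloop
 endfacet
 facet normal -0.839 0.492 -0.232
  outer loop
   vertex 0.5 1.6 2.6
   vertex 1.9 3.8 2.2
   vertex 0.0 0.7 2.5
  endloop
 endfacet
 facet normal -0.857 0.447 0.257
  outer loop
   vertex 0.5 1.6 2.6
   vertex 0.0 0.7 2.5
   vertex 0.3 0.7 3.5
  endloop
 endfacet
 facet normal -0.748 0.545 0.379
  outer loop
   vertex 0.5 1.6 2.6
   vertex 0.3 0.7 3.5
   vertex 1.9 3.8 2.2
  endloop
 endfacet
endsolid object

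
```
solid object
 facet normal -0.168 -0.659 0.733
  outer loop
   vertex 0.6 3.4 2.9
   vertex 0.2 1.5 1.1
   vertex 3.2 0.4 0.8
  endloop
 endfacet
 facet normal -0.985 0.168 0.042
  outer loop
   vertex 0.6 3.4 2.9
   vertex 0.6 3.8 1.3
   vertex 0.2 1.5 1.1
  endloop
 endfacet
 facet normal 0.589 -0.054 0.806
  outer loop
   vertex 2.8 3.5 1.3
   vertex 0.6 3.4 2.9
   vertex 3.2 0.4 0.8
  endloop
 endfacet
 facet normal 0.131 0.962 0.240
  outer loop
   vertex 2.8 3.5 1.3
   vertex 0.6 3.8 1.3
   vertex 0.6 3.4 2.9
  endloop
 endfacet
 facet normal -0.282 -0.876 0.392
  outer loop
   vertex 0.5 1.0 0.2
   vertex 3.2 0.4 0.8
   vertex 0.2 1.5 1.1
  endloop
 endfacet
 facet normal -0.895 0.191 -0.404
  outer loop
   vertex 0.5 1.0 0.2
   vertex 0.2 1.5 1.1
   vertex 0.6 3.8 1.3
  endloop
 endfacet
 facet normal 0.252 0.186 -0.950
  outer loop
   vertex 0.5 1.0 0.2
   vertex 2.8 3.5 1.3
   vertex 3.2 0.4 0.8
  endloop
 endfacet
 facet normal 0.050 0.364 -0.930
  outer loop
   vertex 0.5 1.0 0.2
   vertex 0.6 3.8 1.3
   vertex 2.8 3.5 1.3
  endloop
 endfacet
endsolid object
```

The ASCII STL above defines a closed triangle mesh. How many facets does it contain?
8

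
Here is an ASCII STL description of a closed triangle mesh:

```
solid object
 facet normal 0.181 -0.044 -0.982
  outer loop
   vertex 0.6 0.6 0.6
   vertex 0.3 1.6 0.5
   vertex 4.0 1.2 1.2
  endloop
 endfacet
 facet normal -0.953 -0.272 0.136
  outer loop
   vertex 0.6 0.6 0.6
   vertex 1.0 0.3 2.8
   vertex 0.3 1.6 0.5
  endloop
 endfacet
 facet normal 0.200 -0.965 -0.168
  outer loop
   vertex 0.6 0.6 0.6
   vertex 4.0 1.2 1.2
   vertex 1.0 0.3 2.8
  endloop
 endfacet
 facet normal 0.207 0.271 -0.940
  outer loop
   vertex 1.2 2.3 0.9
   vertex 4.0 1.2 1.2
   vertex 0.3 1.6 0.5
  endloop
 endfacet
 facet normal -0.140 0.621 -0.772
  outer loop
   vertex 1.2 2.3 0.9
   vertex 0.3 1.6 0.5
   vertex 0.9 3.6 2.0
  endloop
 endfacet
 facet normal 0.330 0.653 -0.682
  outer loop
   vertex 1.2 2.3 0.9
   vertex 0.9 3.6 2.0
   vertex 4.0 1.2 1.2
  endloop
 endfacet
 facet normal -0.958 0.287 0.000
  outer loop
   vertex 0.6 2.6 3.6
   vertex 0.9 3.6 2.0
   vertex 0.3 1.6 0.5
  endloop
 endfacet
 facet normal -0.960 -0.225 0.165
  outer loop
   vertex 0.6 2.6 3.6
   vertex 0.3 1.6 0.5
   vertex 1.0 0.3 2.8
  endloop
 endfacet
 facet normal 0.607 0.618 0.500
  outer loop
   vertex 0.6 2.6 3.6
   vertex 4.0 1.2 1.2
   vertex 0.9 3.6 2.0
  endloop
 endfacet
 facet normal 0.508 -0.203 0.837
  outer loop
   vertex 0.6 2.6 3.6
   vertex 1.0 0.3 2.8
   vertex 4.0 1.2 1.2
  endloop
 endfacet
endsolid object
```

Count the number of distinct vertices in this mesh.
7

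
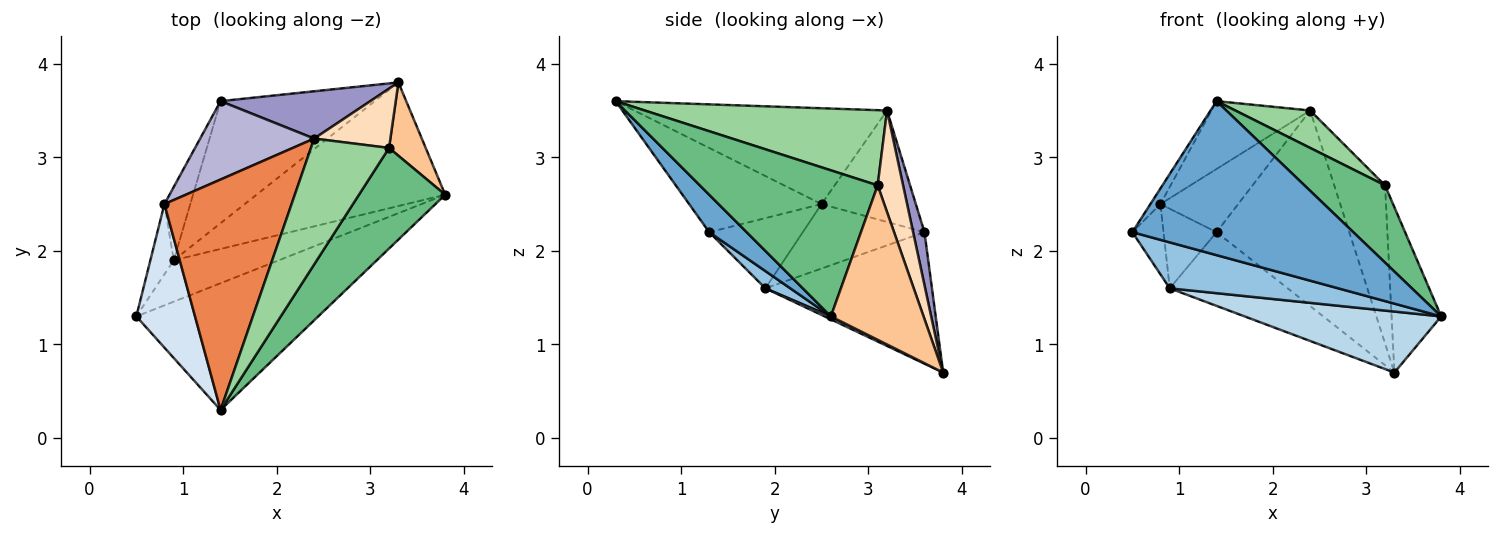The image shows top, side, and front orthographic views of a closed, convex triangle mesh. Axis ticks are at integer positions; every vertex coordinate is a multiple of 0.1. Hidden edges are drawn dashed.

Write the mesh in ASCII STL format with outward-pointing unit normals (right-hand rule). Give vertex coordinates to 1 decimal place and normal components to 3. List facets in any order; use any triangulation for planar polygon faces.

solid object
 facet normal 0.130 -0.766 -0.630
  outer loop
   vertex 1.4 0.3 3.6
   vertex 0.5 1.3 2.2
   vertex 3.8 2.6 1.3
  endloop
 endfacet
 facet normal 0.109 -0.738 -0.665
  outer loop
   vertex 0.9 1.9 1.6
   vertex 3.8 2.6 1.3
   vertex 0.5 1.3 2.2
  endloop
 endfacet
 facet normal 0.014 -0.442 -0.897
  outer loop
   vertex 0.9 1.9 1.6
   vertex 3.3 3.8 0.7
   vertex 3.8 2.6 1.3
  endloop
 endfacet
 facet normal -0.819 0.062 0.571
  outer loop
   vertex 0.8 2.5 2.5
   vertex 0.5 1.3 2.2
   vertex 1.4 0.3 3.6
  endloop
 endfacet
 facet normal -0.586 0.229 0.777
  outer loop
   vertex 0.8 2.5 2.5
   vertex 1.4 0.3 3.6
   vertex 2.4 3.2 3.5
  endloop
 endfacet
 facet normal -0.905 0.302 -0.302
  outer loop
   vertex 0.8 2.5 2.5
   vertex 0.9 1.9 1.6
   vertex 0.5 1.3 2.2
  endloop
 endfacet
 facet normal 0.863 0.462 0.205
  outer loop
   vertex 3.2 3.1 2.7
   vertex 3.8 2.6 1.3
   vertex 3.3 3.8 0.7
  endloop
 endfacet
 facet normal 0.424 0.848 0.318
  outer loop
   vertex 3.2 3.1 2.7
   vertex 3.3 3.8 0.7
   vertex 2.4 3.2 3.5
  endloop
 endfacet
 facet normal 0.802 -0.363 0.474
  outer loop
   vertex 3.2 3.1 2.7
   vertex 1.4 0.3 3.6
   vertex 3.8 2.6 1.3
  endloop
 endfacet
 facet normal 0.678 -0.210 0.704
  outer loop
   vertex 3.2 3.1 2.7
   vertex 2.4 3.2 3.5
   vertex 1.4 0.3 3.6
  endloop
 endfacet
 facet normal -0.590 0.417 -0.691
  outer loop
   vertex 1.4 3.6 2.2
   vertex 3.3 3.8 0.7
   vertex 0.9 1.9 1.6
  endloop
 endfacet
 facet normal -0.860 0.375 -0.346
  outer loop
   vertex 1.4 3.6 2.2
   vertex 0.9 1.9 1.6
   vertex 0.8 2.5 2.5
  endloop
 endfacet
 facet normal 0.083 0.969 0.234
  outer loop
   vertex 1.4 3.6 2.2
   vertex 2.4 3.2 3.5
   vertex 3.3 3.8 0.7
  endloop
 endfacet
 facet normal -0.606 0.499 0.620
  outer loop
   vertex 1.4 3.6 2.2
   vertex 0.8 2.5 2.5
   vertex 2.4 3.2 3.5
  endloop
 endfacet
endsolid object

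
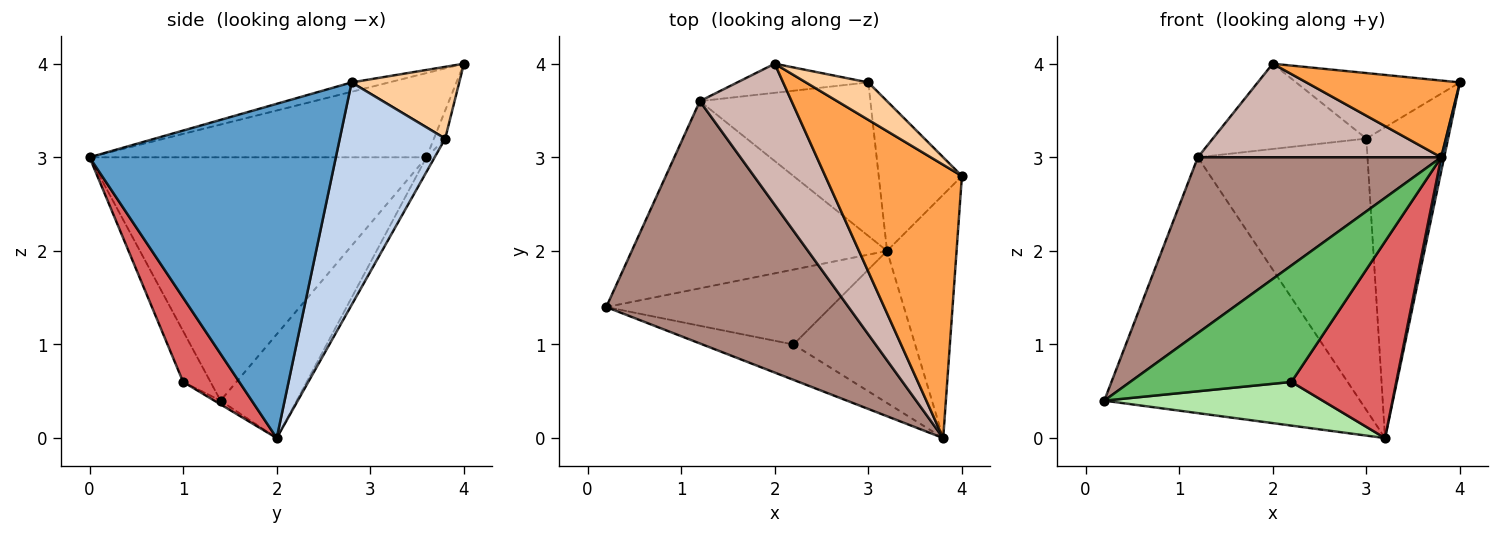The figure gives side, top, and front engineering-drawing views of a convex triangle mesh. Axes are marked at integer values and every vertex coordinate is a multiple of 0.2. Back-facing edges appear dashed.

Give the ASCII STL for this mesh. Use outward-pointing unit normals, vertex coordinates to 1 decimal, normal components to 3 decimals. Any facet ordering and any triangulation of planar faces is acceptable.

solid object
 facet normal 0.979 -0.012 -0.204
  outer loop
   vertex 3.2 2.0 0.0
   vertex 4.0 2.8 3.8
   vertex 3.8 0.0 3.0
  endloop
 endfacet
 facet normal 0.758 0.588 -0.283
  outer loop
   vertex 3.0 3.8 3.2
   vertex 4.0 2.8 3.8
   vertex 3.2 2.0 0.0
  endloop
 endfacet
 facet normal -0.066 -0.270 0.961
  outer loop
   vertex 2.0 4.0 4.0
   vertex 3.8 0.0 3.0
   vertex 4.0 2.8 3.8
  endloop
 endfacet
 facet normal 0.496 0.754 0.431
  outer loop
   vertex 2.0 4.0 4.0
   vertex 4.0 2.8 3.8
   vertex 3.0 3.8 3.2
  endloop
 endfacet
 facet normal -0.160 -0.945 -0.287
  outer loop
   vertex 2.2 1.0 0.6
   vertex 3.8 0.0 3.0
   vertex 0.2 1.4 0.4
  endloop
 endfacet
 facet normal -0.014 -0.504 -0.864
  outer loop
   vertex 2.2 1.0 0.6
   vertex 0.2 1.4 0.4
   vertex 3.2 2.0 0.0
  endloop
 endfacet
 facet normal 0.390 -0.728 -0.563
  outer loop
   vertex 2.2 1.0 0.6
   vertex 3.2 2.0 0.0
   vertex 3.8 0.0 3.0
  endloop
 endfacet
 facet normal -0.234 0.785 -0.574
  outer loop
   vertex 1.2 3.6 3.0
   vertex 3.2 2.0 0.0
   vertex 0.2 1.4 0.4
  endloop
 endfacet
 facet normal -0.042 0.870 -0.492
  outer loop
   vertex 1.2 3.6 3.0
   vertex 3.0 3.8 3.2
   vertex 3.2 2.0 0.0
  endloop
 endfacet
 facet normal -0.069 0.944 -0.322
  outer loop
   vertex 1.2 3.6 3.0
   vertex 2.0 4.0 4.0
   vertex 3.0 3.8 3.2
  endloop
 endfacet
 facet normal -0.631 -0.456 0.628
  outer loop
   vertex 1.2 3.6 3.0
   vertex 0.2 1.4 0.4
   vertex 3.8 0.0 3.0
  endloop
 endfacet
 facet normal -0.608 -0.439 0.662
  outer loop
   vertex 1.2 3.6 3.0
   vertex 3.8 0.0 3.0
   vertex 2.0 4.0 4.0
  endloop
 endfacet
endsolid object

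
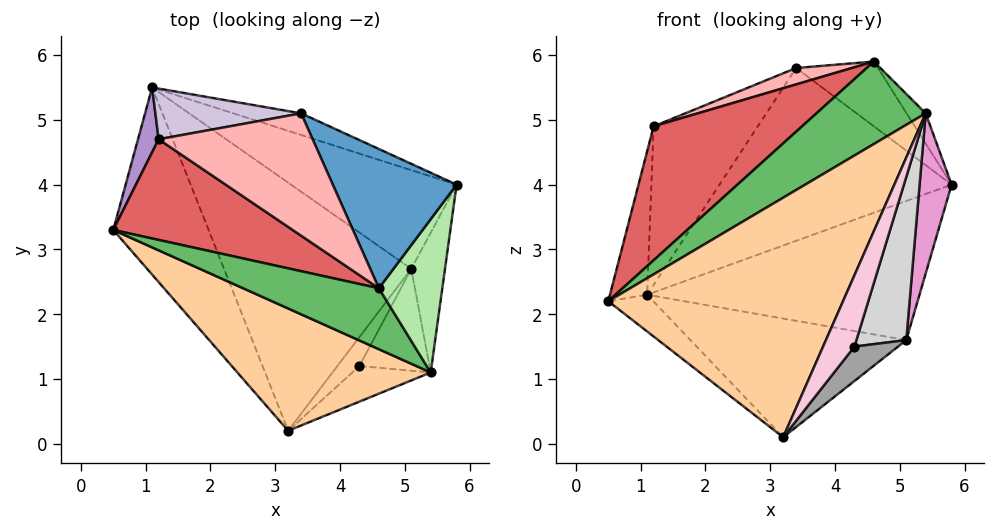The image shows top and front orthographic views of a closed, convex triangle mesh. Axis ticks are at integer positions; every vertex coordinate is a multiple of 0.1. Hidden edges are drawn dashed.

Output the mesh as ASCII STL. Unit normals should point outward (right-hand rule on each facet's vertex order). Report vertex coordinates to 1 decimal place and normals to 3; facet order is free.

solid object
 facet normal 0.658 0.318 0.683
  outer loop
   vertex 3.4 5.1 5.8
   vertex 4.6 2.4 5.9
   vertex 5.8 4.0 4.0
  endloop
 endfacet
 facet normal -0.477 0.169 -0.863
  outer loop
   vertex 1.1 5.5 2.3
   vertex 3.2 0.2 0.1
   vertex 0.5 3.3 2.2
  endloop
 endfacet
 facet normal 0.340 0.933 -0.117
  outer loop
   vertex 1.1 5.5 2.3
   vertex 3.4 5.1 5.8
   vertex 5.8 4.0 4.0
  endloop
 endfacet
 facet normal -0.556 -0.740 0.378
  outer loop
   vertex 5.4 1.1 5.1
   vertex 0.5 3.3 2.2
   vertex 3.2 0.2 0.1
  endloop
 endfacet
 facet normal -0.580 -0.655 0.484
  outer loop
   vertex 5.4 1.1 5.1
   vertex 4.6 2.4 5.9
   vertex 0.5 3.3 2.2
  endloop
 endfacet
 facet normal 0.792 0.118 0.600
  outer loop
   vertex 5.4 1.1 5.1
   vertex 5.8 4.0 4.0
   vertex 4.6 2.4 5.9
  endloop
 endfacet
 facet normal -0.583 -0.650 0.488
  outer loop
   vertex 1.2 4.7 4.9
   vertex 0.5 3.3 2.2
   vertex 4.6 2.4 5.9
  endloop
 endfacet
 facet normal -0.356 -0.124 0.926
  outer loop
   vertex 1.2 4.7 4.9
   vertex 4.6 2.4 5.9
   vertex 3.4 5.1 5.8
  endloop
 endfacet
 facet normal -0.960 0.256 0.116
  outer loop
   vertex 1.2 4.7 4.9
   vertex 1.1 5.5 2.3
   vertex 0.5 3.3 2.2
  endloop
 endfacet
 facet normal -0.285 0.913 0.292
  outer loop
   vertex 1.2 4.7 4.9
   vertex 3.4 5.1 5.8
   vertex 1.1 5.5 2.3
  endloop
 endfacet
 facet normal 0.425 0.738 -0.524
  outer loop
   vertex 5.1 2.7 1.6
   vertex 1.1 5.5 2.3
   vertex 5.8 4.0 4.0
  endloop
 endfacet
 facet normal 0.143 0.427 -0.893
  outer loop
   vertex 5.1 2.7 1.6
   vertex 3.2 0.2 0.1
   vertex 1.1 5.5 2.3
  endloop
 endfacet
 facet normal 0.965 -0.199 -0.174
  outer loop
   vertex 5.1 2.7 1.6
   vertex 5.8 4.0 4.0
   vertex 5.4 1.1 5.1
  endloop
 endfacet
 facet normal 0.810 -0.524 -0.262
  outer loop
   vertex 4.3 1.2 1.5
   vertex 5.4 1.1 5.1
   vertex 3.2 0.2 0.1
  endloop
 endfacet
 facet normal 0.835 -0.421 -0.355
  outer loop
   vertex 4.3 1.2 1.5
   vertex 3.2 0.2 0.1
   vertex 5.1 2.7 1.6
  endloop
 endfacet
 facet normal 0.856 -0.438 -0.274
  outer loop
   vertex 4.3 1.2 1.5
   vertex 5.1 2.7 1.6
   vertex 5.4 1.1 5.1
  endloop
 endfacet
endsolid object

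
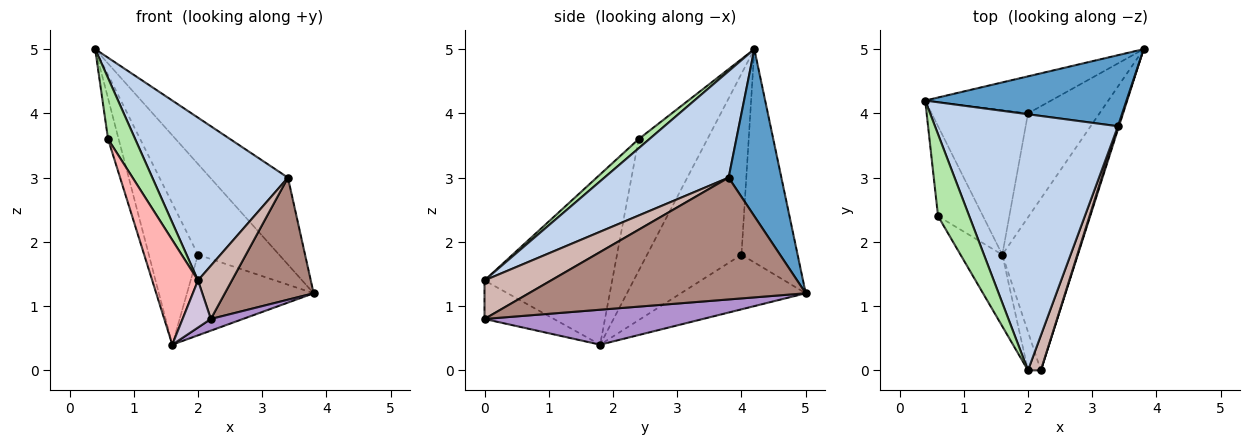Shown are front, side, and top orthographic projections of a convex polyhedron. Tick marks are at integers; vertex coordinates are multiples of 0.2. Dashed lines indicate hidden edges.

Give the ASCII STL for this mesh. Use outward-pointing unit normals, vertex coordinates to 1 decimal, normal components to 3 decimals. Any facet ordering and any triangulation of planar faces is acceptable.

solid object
 facet normal 0.465 0.685 0.560
  outer loop
   vertex 3.4 3.8 3.0
   vertex 3.8 5.0 1.2
   vertex 0.4 4.2 5.0
  endloop
 endfacet
 facet normal 0.441 -0.481 0.758
  outer loop
   vertex 3.4 3.8 3.0
   vertex 0.4 4.2 5.0
   vertex 2.0 0.0 1.4
  endloop
 endfacet
 facet normal -0.539 0.780 -0.318
  outer loop
   vertex 2.0 4.0 1.8
   vertex 0.4 4.2 5.0
   vertex 3.8 5.0 1.2
  endloop
 endfacet
 facet normal -0.802 0.418 -0.427
  outer loop
   vertex 2.0 4.0 1.8
   vertex 1.6 1.8 0.4
   vertex 0.4 4.2 5.0
  endloop
 endfacet
 facet normal -0.517 0.525 -0.677
  outer loop
   vertex 2.0 4.0 1.8
   vertex 3.8 5.0 1.2
   vertex 1.6 1.8 0.4
  endloop
 endfacet
 facet normal 0.230 -0.582 0.780
  outer loop
   vertex 0.6 2.4 3.6
   vertex 2.0 0.0 1.4
   vertex 0.4 4.2 5.0
  endloop
 endfacet
 facet normal -0.936 0.145 -0.320
  outer loop
   vertex 0.6 2.4 3.6
   vertex 0.4 4.2 5.0
   vertex 1.6 1.8 0.4
  endloop
 endfacet
 facet normal -0.917 -0.329 -0.225
  outer loop
   vertex 0.6 2.4 3.6
   vertex 1.6 1.8 0.4
   vertex 2.0 0.0 1.4
  endloop
 endfacet
 facet normal 0.419 -0.062 -0.906
  outer loop
   vertex 2.2 0.0 0.8
   vertex 1.6 1.8 0.4
   vertex 3.8 5.0 1.2
  endloop
 endfacet
 facet normal -0.885 -0.361 -0.295
  outer loop
   vertex 2.2 0.0 0.8
   vertex 2.0 0.0 1.4
   vertex 1.6 1.8 0.4
  endloop
 endfacet
 facet normal 0.952 -0.305 0.008
  outer loop
   vertex 2.2 0.0 0.8
   vertex 3.8 5.0 1.2
   vertex 3.4 3.8 3.0
  endloop
 endfacet
 facet normal 0.854 -0.435 0.285
  outer loop
   vertex 2.2 0.0 0.8
   vertex 3.4 3.8 3.0
   vertex 2.0 0.0 1.4
  endloop
 endfacet
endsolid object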